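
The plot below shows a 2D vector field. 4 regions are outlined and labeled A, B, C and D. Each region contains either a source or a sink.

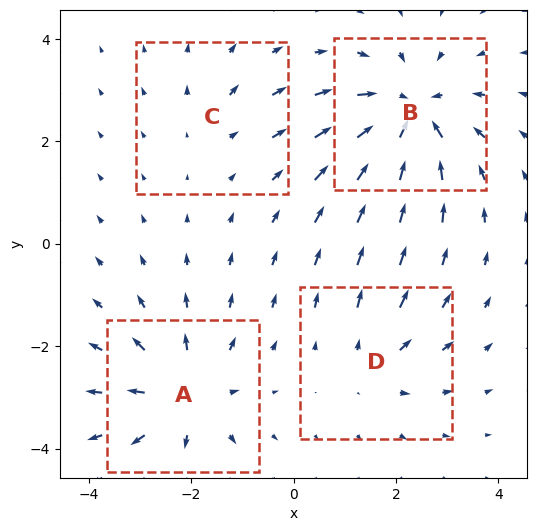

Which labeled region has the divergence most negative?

Divergence at each region's feature centre — A: about +5, B: about -6, C: about +2, D: about +3. Region B is most negative.

B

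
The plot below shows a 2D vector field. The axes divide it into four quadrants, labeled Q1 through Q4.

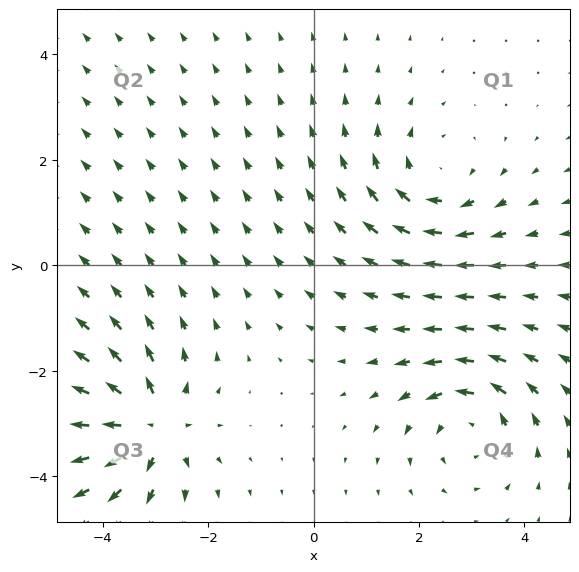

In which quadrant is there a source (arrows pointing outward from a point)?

Q3

The source sits at approximately (-3.1, -3.1), which lies in quadrant Q3. The divergence there is about +6, positive as expected for a source.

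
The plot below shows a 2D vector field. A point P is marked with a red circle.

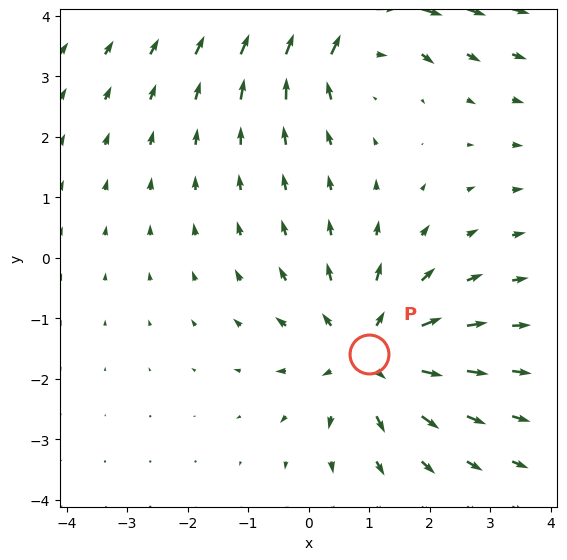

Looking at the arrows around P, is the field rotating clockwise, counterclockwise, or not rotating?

not rotating

Near P at (1.0, -1.6) the arrows show no circulation. The curl there is ≈0.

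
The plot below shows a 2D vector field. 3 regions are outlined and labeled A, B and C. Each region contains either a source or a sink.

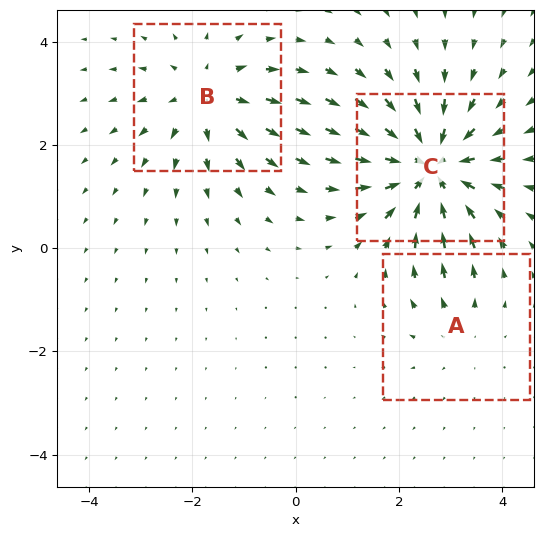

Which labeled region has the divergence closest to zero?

Divergence at each region's feature centre — A: about +2, B: about +3, C: about -5. Region A is closest to zero.

A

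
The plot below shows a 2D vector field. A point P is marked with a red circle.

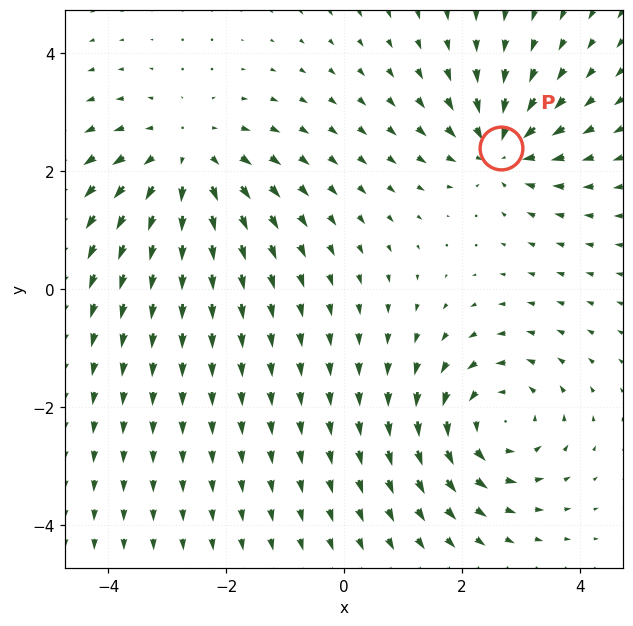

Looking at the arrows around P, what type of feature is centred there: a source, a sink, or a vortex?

At P (2.7, 2.4) the arrows converge inward. Divergence about -5, curl ≈0 — negative divergence with near-zero curl is a sink.

sink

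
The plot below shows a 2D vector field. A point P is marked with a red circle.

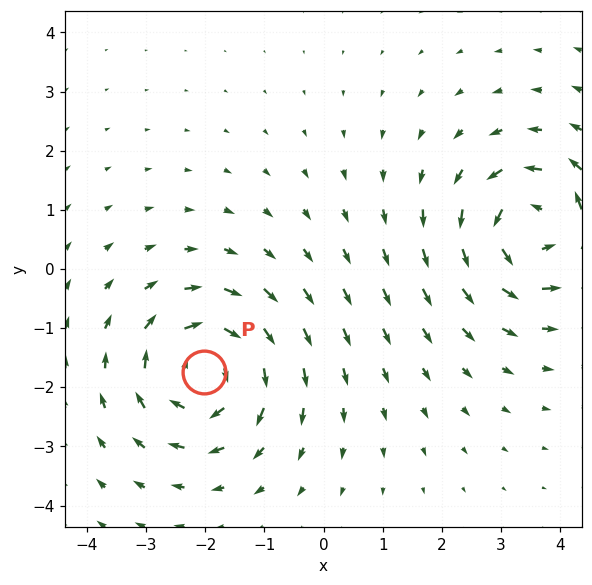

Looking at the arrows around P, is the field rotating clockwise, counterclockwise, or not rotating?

Near P at (-2.0, -1.7) the arrows circulate clockwise. The curl (z-component) there is about -4; negative curl means clockwise rotation.

clockwise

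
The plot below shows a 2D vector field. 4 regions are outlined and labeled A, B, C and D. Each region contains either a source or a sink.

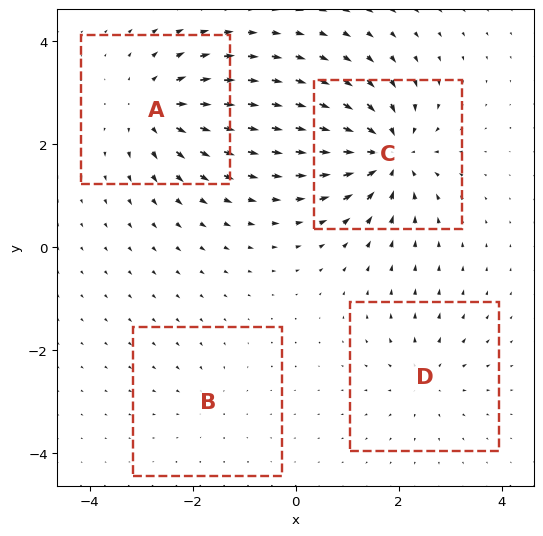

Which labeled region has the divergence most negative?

Divergence at each region's feature centre — A: about +6, B: about -3, C: about -9, D: about +4. Region C is most negative.

C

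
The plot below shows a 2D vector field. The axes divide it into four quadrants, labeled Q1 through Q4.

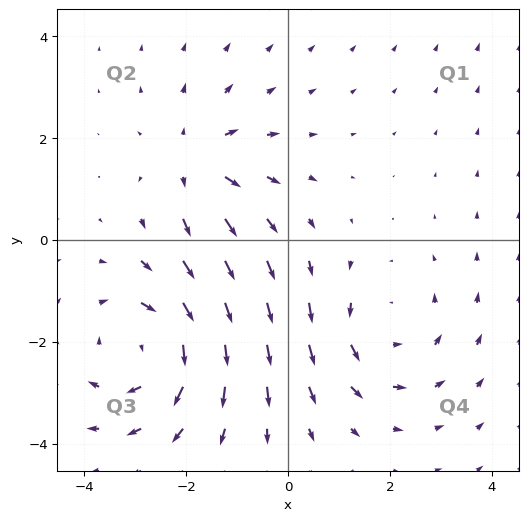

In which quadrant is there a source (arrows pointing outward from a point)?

Q2

The source sits at approximately (-1.8, 1.5), which lies in quadrant Q2. The divergence there is about +3, positive as expected for a source.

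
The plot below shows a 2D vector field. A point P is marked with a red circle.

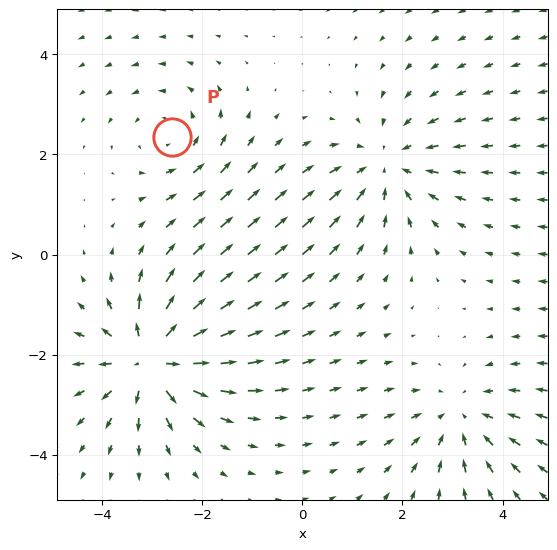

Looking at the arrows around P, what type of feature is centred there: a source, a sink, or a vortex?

vortex

At P (-2.6, 2.4) the arrows circulate counterclockwise. Divergence ≈0, curl about +3 — near-zero divergence with nonzero curl is a vortex.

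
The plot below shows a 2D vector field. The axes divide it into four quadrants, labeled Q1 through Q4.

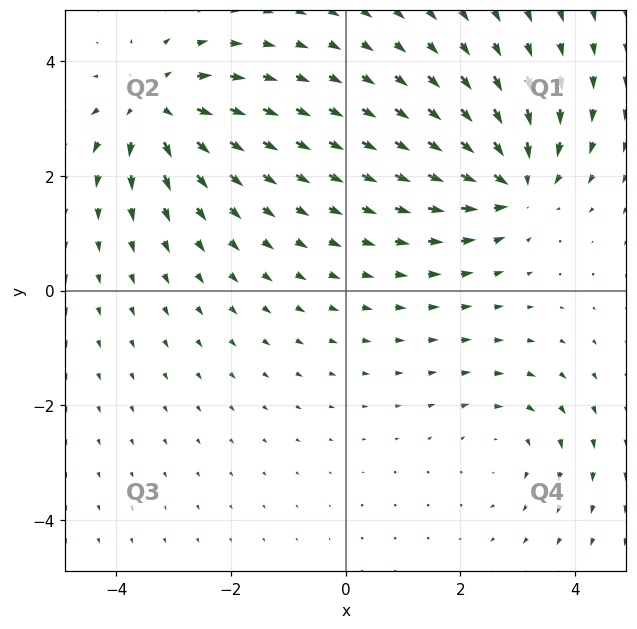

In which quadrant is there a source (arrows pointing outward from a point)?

The source sits at approximately (-3.3, 3.2), which lies in quadrant Q2. The divergence there is about +6, positive as expected for a source.

Q2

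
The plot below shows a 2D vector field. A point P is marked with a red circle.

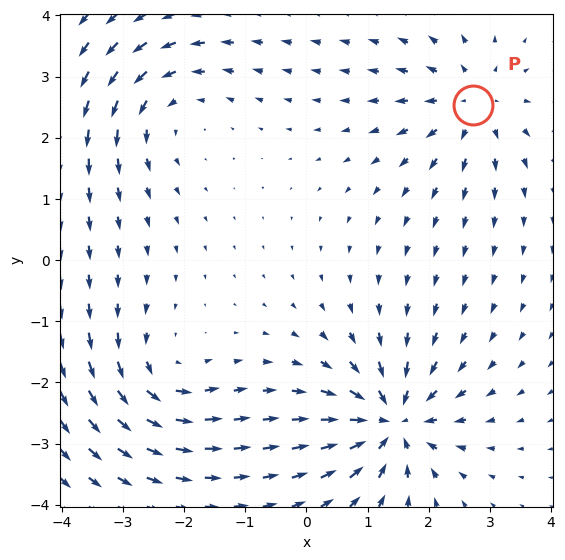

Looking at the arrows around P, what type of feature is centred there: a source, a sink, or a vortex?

source

At P (2.7, 2.5) the arrows spread outward. Divergence about +4, curl ≈0 — positive divergence with near-zero curl is a source.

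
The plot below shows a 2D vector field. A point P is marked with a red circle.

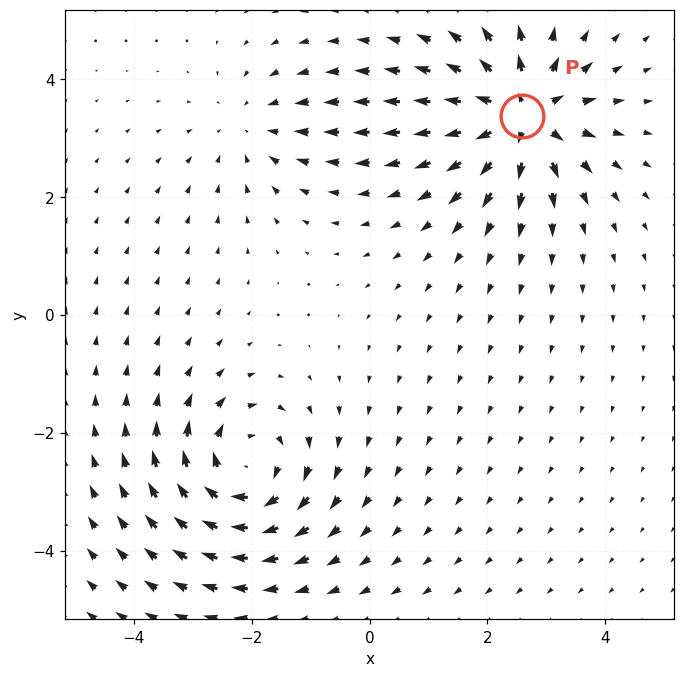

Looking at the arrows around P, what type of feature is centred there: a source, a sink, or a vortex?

At P (2.6, 3.4) the arrows spread outward. Divergence about +6, curl ≈0 — positive divergence with near-zero curl is a source.

source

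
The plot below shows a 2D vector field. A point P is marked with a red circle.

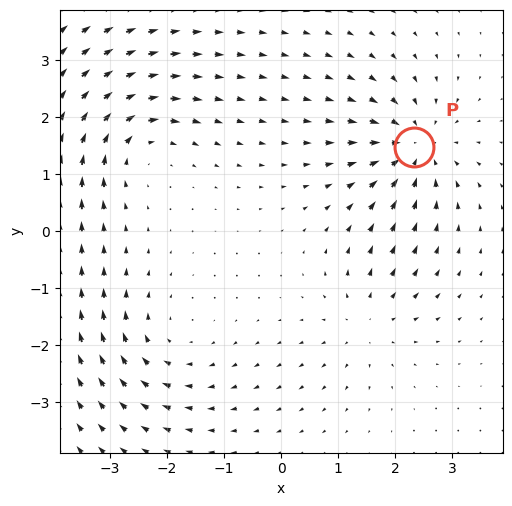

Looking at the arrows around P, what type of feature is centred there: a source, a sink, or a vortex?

sink

At P (2.3, 1.5) the arrows converge inward. Divergence about -6, curl ≈0 — negative divergence with near-zero curl is a sink.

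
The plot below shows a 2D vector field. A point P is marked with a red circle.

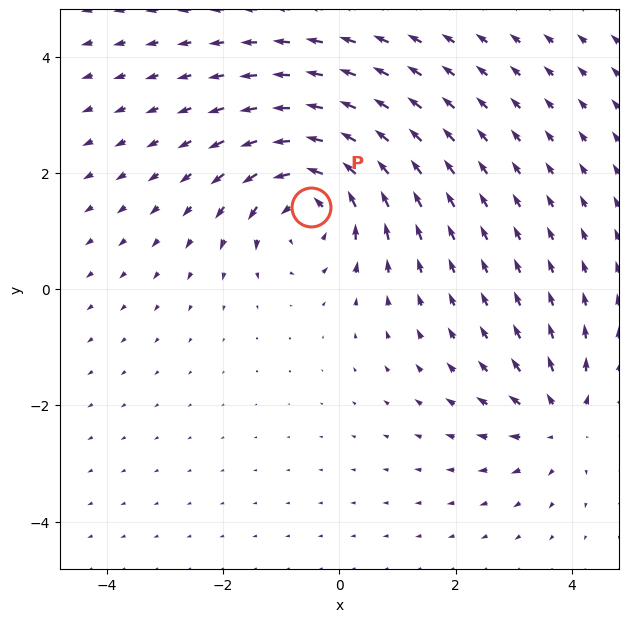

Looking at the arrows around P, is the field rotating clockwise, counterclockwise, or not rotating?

Near P at (-0.5, 1.4) the arrows circulate counterclockwise. The curl (z-component) there is about +4; positive curl means counterclockwise rotation.

counterclockwise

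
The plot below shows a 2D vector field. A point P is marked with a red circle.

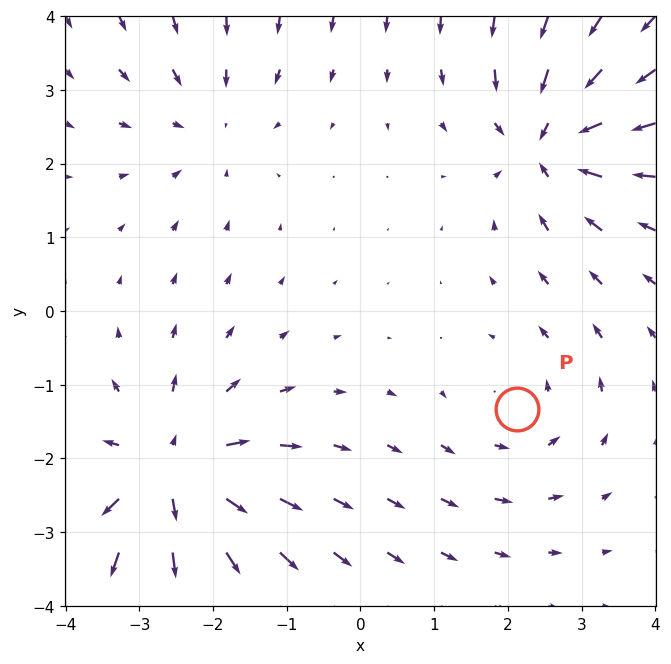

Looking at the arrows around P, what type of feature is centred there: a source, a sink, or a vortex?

At P (2.1, -1.3) the arrows circulate counterclockwise. Divergence ≈0, curl about +3 — near-zero divergence with nonzero curl is a vortex.

vortex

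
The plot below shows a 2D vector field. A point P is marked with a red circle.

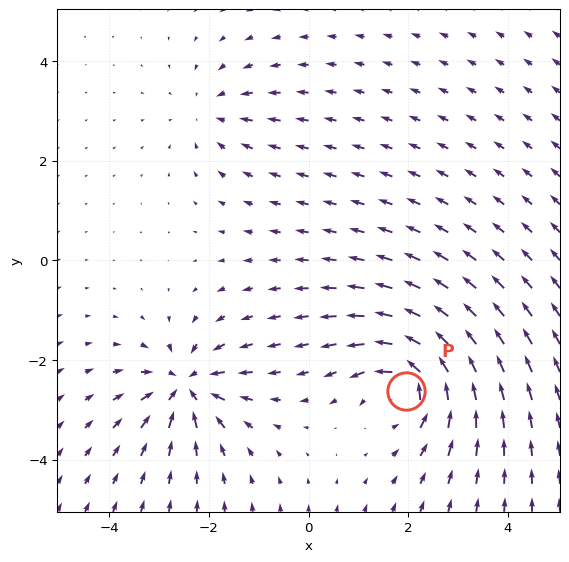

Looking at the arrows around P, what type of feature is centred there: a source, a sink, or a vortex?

At P (2.0, -2.6) the arrows circulate counterclockwise. Divergence ≈0, curl about +6 — near-zero divergence with nonzero curl is a vortex.

vortex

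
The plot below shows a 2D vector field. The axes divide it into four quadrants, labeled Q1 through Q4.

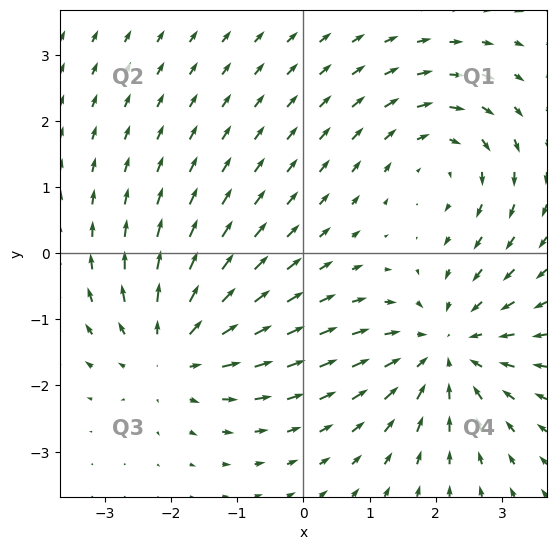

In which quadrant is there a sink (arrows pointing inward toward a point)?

Q4

The sink sits at approximately (2.2, -1.5), which lies in quadrant Q4. The divergence there is about -4, negative as expected for a sink.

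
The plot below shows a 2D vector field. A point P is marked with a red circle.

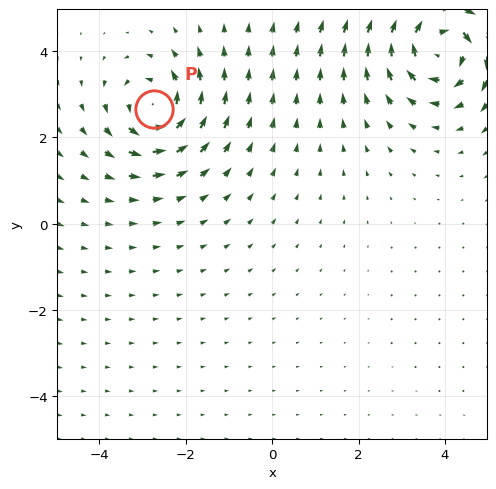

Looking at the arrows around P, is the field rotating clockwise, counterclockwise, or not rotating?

counterclockwise

Near P at (-2.7, 2.6) the arrows circulate counterclockwise. The curl (z-component) there is about +4; positive curl means counterclockwise rotation.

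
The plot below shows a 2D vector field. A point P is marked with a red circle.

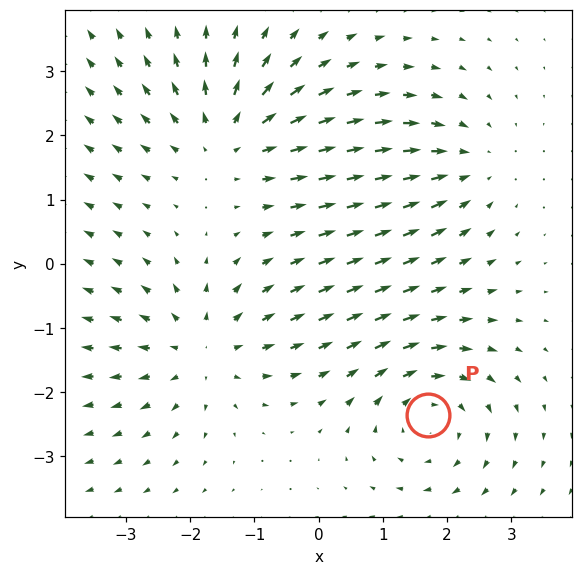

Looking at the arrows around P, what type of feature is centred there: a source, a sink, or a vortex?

vortex

At P (1.7, -2.4) the arrows circulate clockwise. Divergence ≈0, curl about -5 — near-zero divergence with nonzero curl is a vortex.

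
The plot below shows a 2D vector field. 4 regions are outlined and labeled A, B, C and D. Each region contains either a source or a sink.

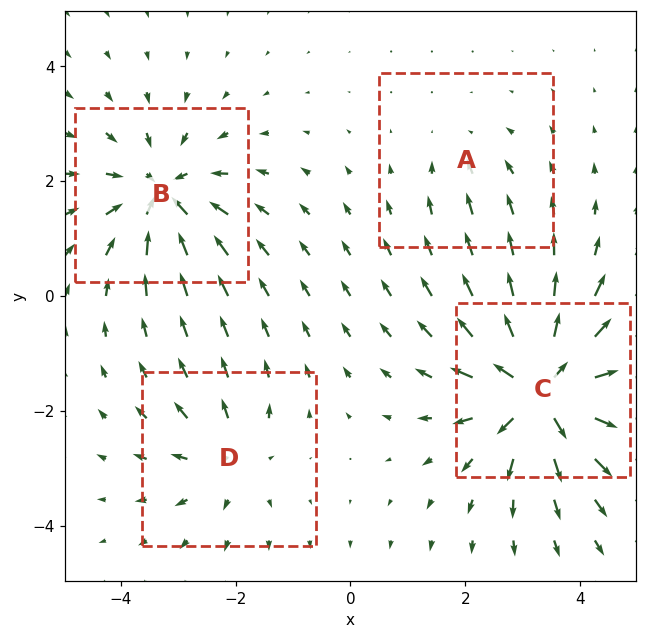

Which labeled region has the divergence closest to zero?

Divergence at each region's feature centre — A: about -2, B: about -6, C: about +8, D: about +4. Region A is closest to zero.

A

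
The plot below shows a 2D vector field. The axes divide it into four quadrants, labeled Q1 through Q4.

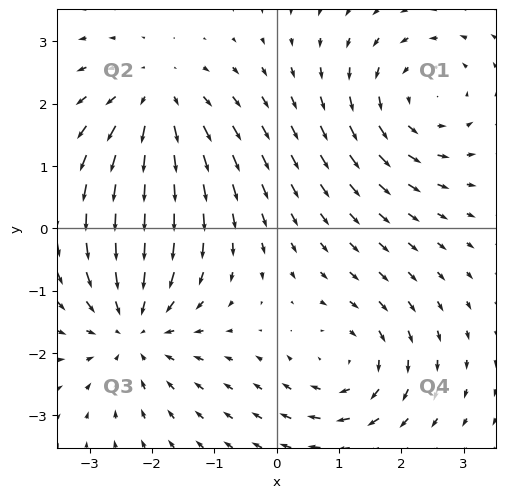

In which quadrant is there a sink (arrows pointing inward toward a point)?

Q3

The sink sits at approximately (-2.3, -1.6), which lies in quadrant Q3. The divergence there is about -4, negative as expected for a sink.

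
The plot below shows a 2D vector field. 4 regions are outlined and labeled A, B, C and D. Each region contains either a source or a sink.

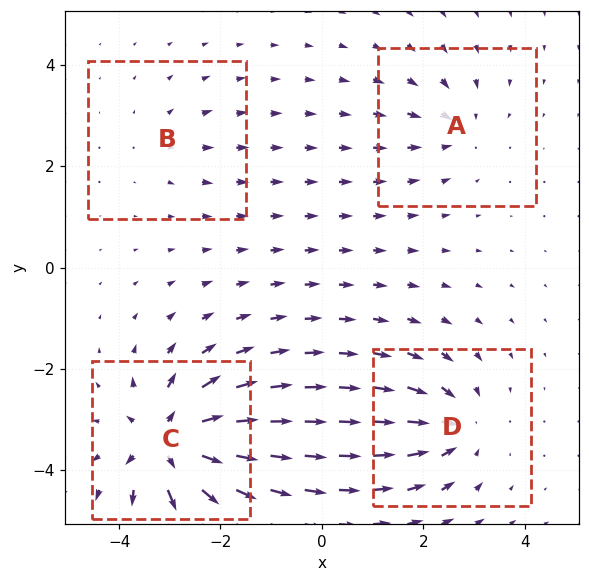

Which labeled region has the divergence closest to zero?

Divergence at each region's feature centre — A: about -4, B: about +2, C: about +9, D: about -5. Region B is closest to zero.

B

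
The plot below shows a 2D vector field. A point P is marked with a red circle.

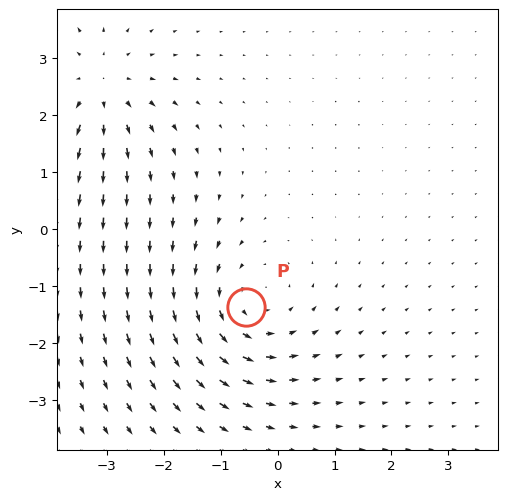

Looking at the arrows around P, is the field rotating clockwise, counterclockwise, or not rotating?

Near P at (-0.6, -1.4) the arrows circulate counterclockwise. The curl (z-component) there is about +3; positive curl means counterclockwise rotation.

counterclockwise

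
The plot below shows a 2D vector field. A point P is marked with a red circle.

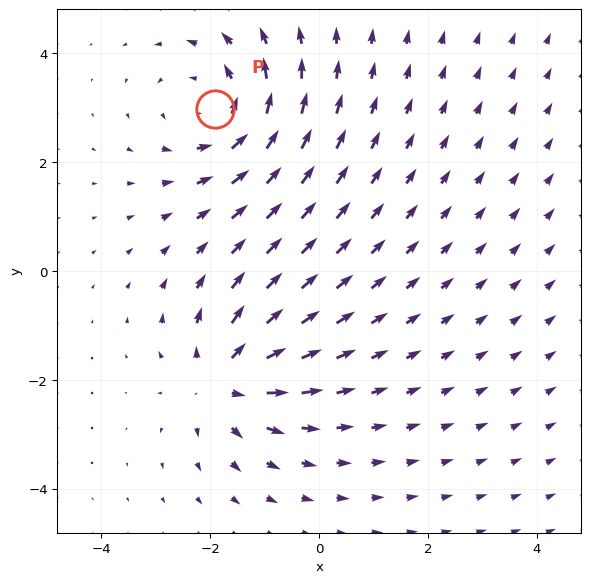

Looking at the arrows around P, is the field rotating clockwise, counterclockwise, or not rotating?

counterclockwise

Near P at (-1.9, 3.0) the arrows circulate counterclockwise. The curl (z-component) there is about +3; positive curl means counterclockwise rotation.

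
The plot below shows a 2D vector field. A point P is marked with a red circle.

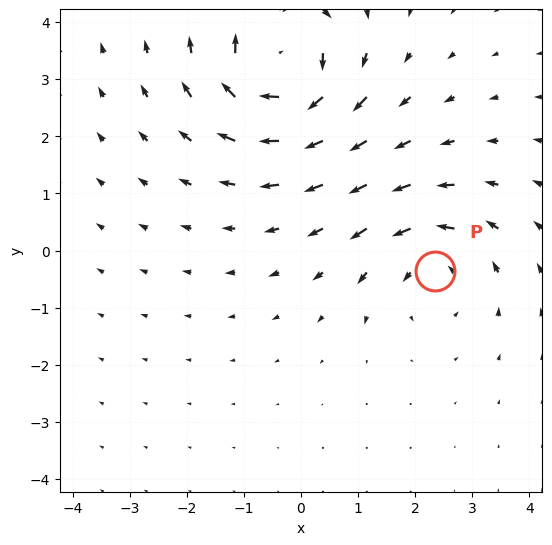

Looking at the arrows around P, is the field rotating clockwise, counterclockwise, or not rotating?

counterclockwise

Near P at (2.4, -0.4) the arrows circulate counterclockwise. The curl (z-component) there is about +3; positive curl means counterclockwise rotation.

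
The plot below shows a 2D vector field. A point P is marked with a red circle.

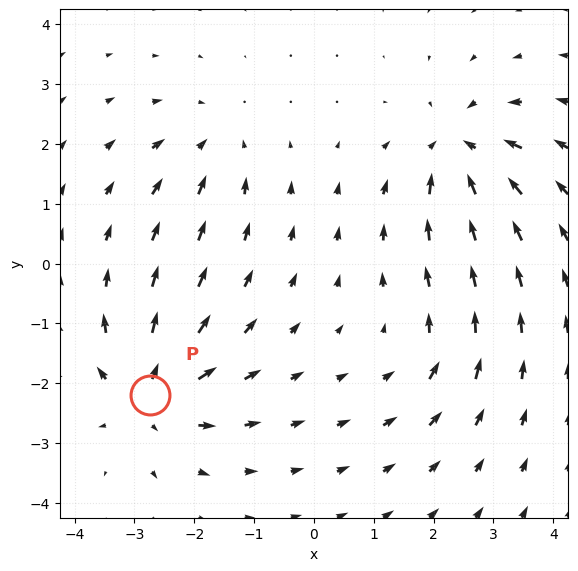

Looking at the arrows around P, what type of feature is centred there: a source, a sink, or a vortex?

At P (-2.7, -2.2) the arrows spread outward. Divergence about +5, curl ≈0 — positive divergence with near-zero curl is a source.

source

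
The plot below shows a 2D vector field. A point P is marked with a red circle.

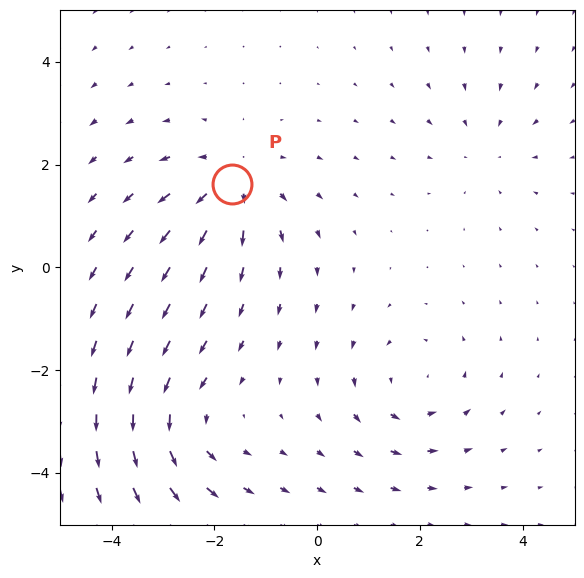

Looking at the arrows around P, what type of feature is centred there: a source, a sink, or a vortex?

At P (-1.7, 1.6) the arrows spread outward. Divergence about +4, curl ≈0 — positive divergence with near-zero curl is a source.

source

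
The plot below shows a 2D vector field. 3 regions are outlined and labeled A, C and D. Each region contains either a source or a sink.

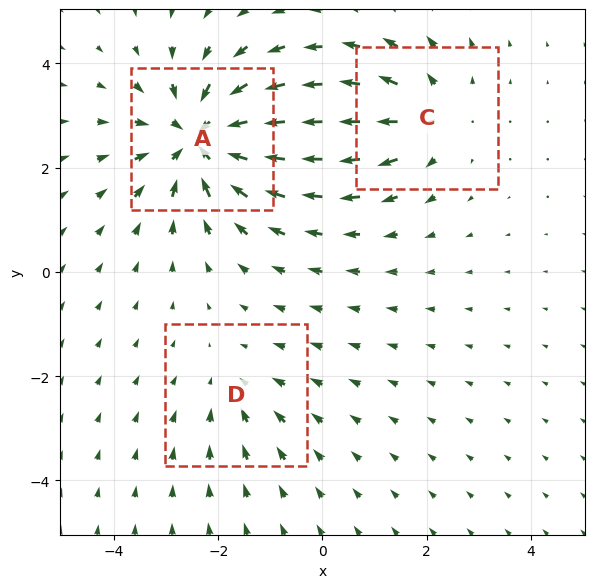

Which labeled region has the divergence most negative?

A

Divergence at each region's feature centre — A: about -5, C: about +3, D: about -2. Region A is most negative.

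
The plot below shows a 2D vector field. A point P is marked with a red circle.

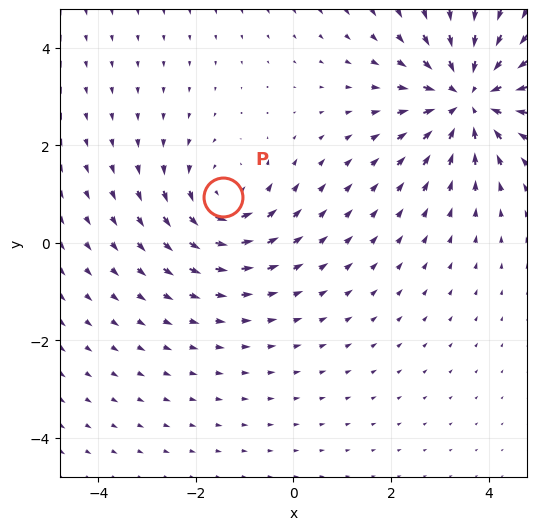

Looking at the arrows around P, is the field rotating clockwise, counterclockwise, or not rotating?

counterclockwise

Near P at (-1.4, 0.9) the arrows circulate counterclockwise. The curl (z-component) there is about +3; positive curl means counterclockwise rotation.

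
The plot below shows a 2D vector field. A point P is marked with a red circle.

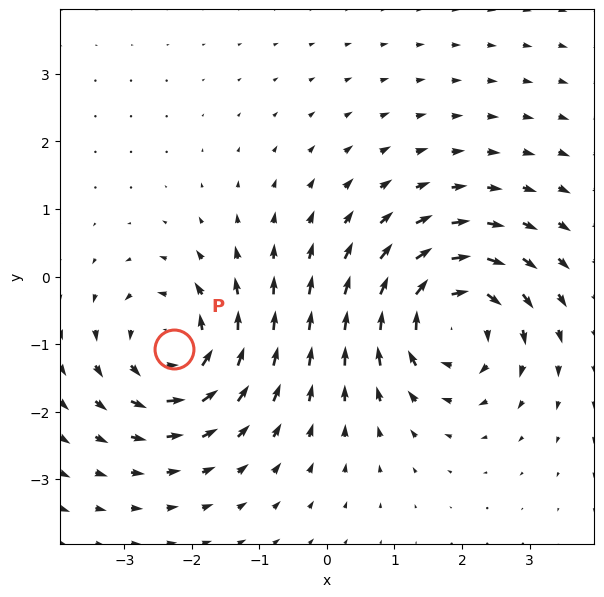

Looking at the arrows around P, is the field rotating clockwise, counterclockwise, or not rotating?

counterclockwise

Near P at (-2.3, -1.1) the arrows circulate counterclockwise. The curl (z-component) there is about +3; positive curl means counterclockwise rotation.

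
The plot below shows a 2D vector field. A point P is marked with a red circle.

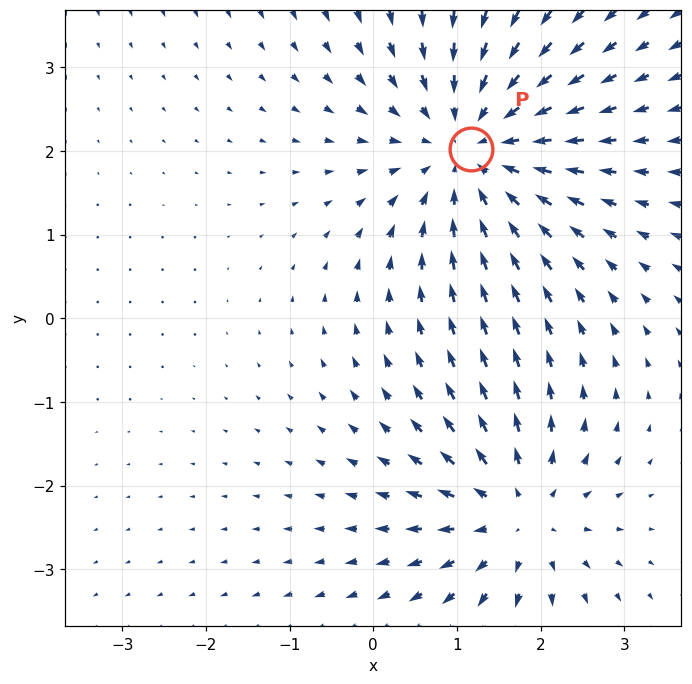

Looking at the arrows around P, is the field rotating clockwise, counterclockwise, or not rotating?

Near P at (1.2, 2.0) the arrows show no circulation. The curl there is ≈0.

not rotating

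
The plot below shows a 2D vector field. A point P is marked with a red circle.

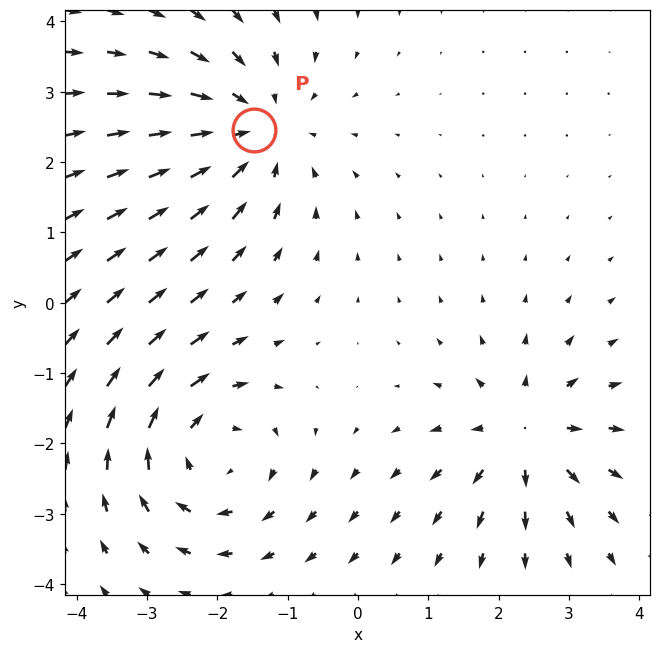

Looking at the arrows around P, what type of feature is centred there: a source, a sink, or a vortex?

At P (-1.5, 2.5) the arrows converge inward. Divergence about -3, curl ≈0 — negative divergence with near-zero curl is a sink.

sink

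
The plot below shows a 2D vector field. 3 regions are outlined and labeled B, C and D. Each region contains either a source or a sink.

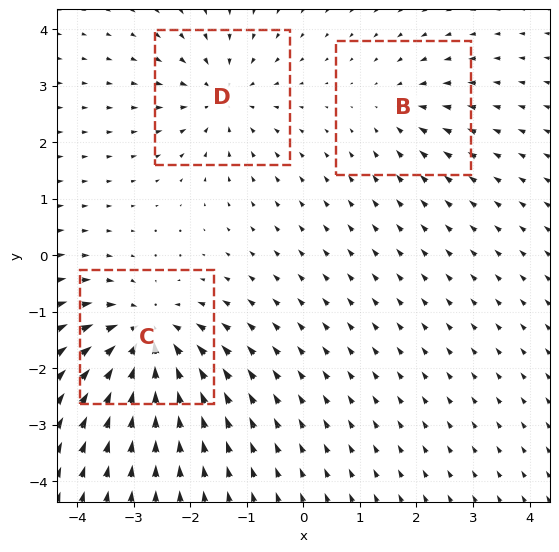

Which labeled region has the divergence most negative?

C

Divergence at each region's feature centre — B: about -2, C: about -6, D: about -4. Region C is most negative.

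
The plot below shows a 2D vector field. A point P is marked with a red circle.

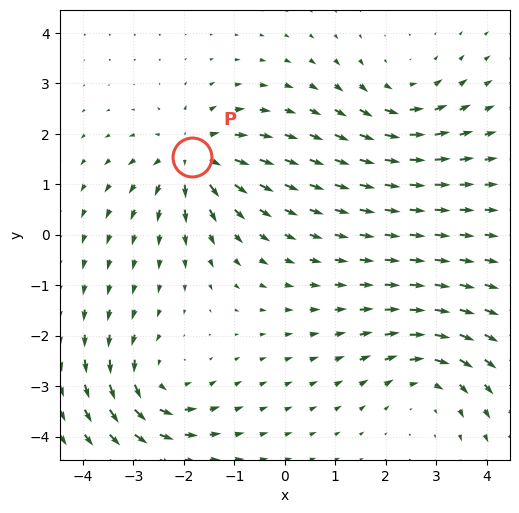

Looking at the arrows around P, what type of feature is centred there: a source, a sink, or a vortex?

At P (-1.8, 1.5) the arrows spread outward. Divergence about +5, curl ≈0 — positive divergence with near-zero curl is a source.

source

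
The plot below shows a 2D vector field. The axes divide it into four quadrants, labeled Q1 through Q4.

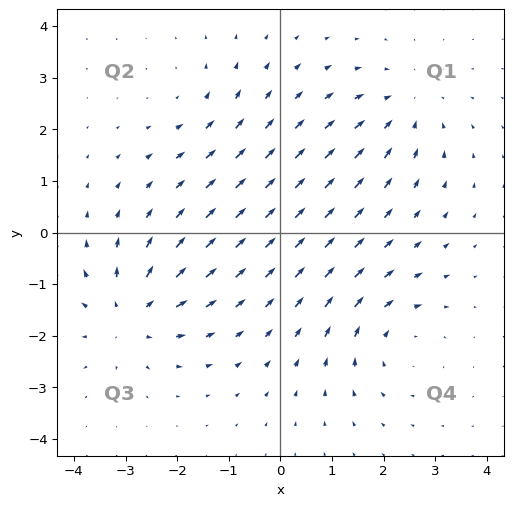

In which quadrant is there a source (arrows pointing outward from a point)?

Q3

The source sits at approximately (-2.9, -1.6), which lies in quadrant Q3. The divergence there is about +4, positive as expected for a source.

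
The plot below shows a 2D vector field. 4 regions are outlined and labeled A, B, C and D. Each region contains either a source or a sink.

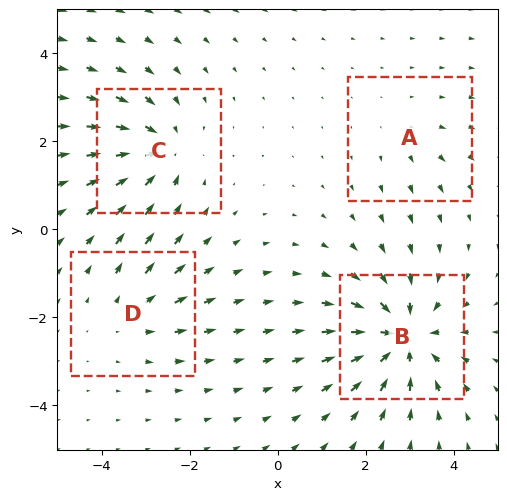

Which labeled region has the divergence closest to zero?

Divergence at each region's feature centre — A: about +2, B: about -7, C: about -5, D: about +3. Region A is closest to zero.

A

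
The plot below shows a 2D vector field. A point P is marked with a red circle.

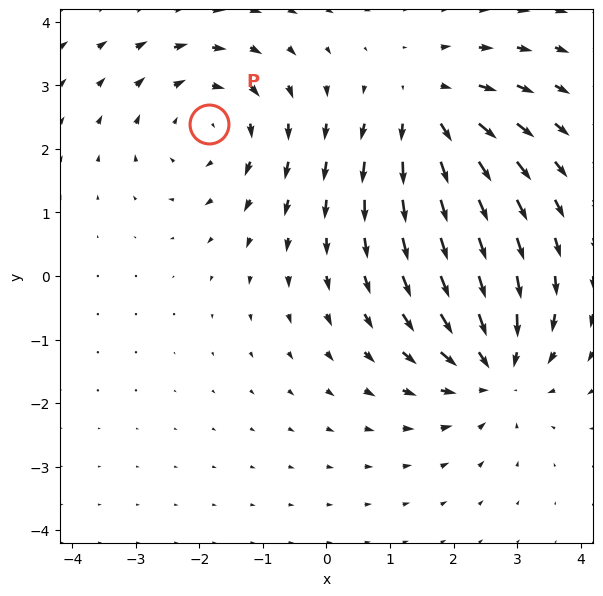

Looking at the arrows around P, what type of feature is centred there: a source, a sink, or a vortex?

vortex

At P (-1.8, 2.4) the arrows circulate clockwise. Divergence ≈0, curl about -2 — near-zero divergence with nonzero curl is a vortex.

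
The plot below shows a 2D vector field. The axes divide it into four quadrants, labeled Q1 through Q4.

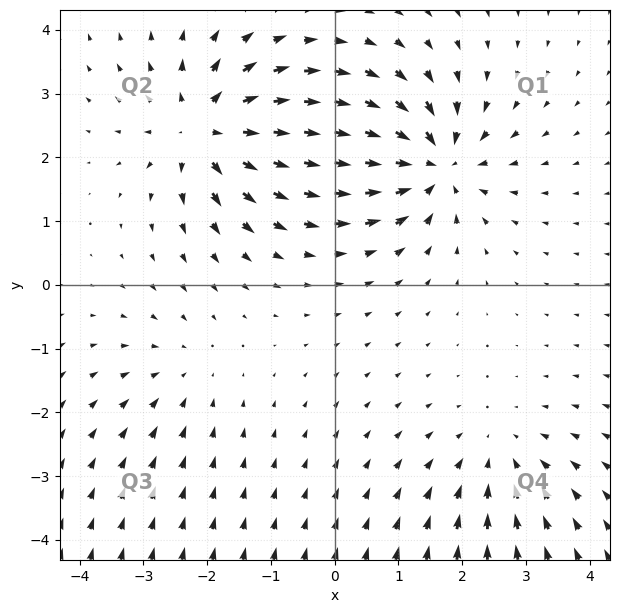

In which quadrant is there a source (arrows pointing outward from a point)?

Q2

The source sits at approximately (-2.0, 2.4), which lies in quadrant Q2. The divergence there is about +6, positive as expected for a source.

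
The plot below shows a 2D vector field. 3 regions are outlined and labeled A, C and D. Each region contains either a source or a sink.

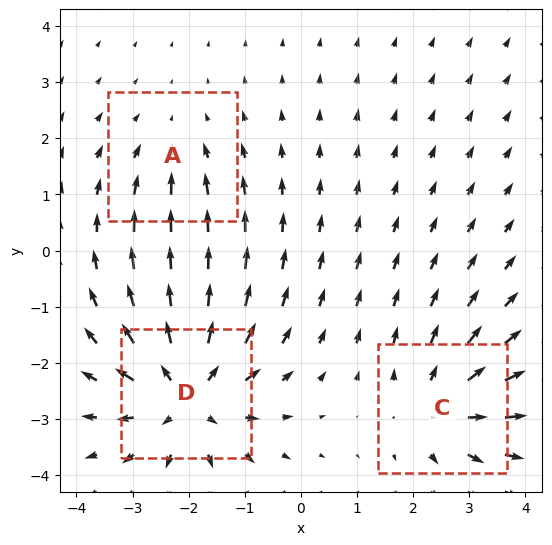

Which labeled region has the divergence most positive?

Divergence at each region's feature centre — A: about -2, C: about +3, D: about +5. Region D is most positive.

D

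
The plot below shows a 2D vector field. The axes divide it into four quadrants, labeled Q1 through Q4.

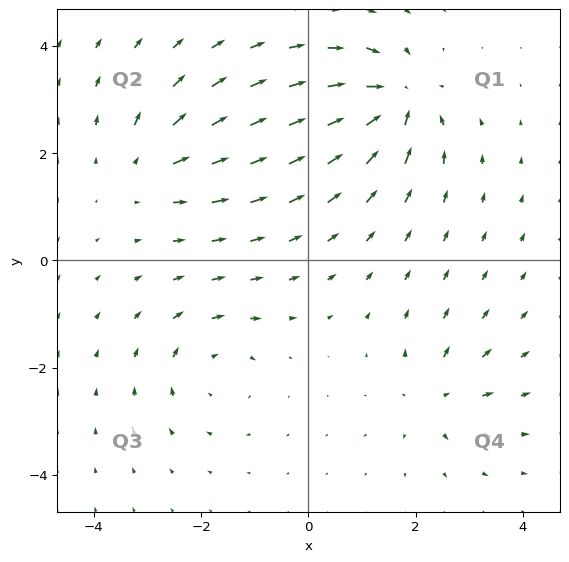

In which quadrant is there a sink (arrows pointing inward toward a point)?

Q1

The sink sits at approximately (1.6, 3.0), which lies in quadrant Q1. The divergence there is about -6, negative as expected for a sink.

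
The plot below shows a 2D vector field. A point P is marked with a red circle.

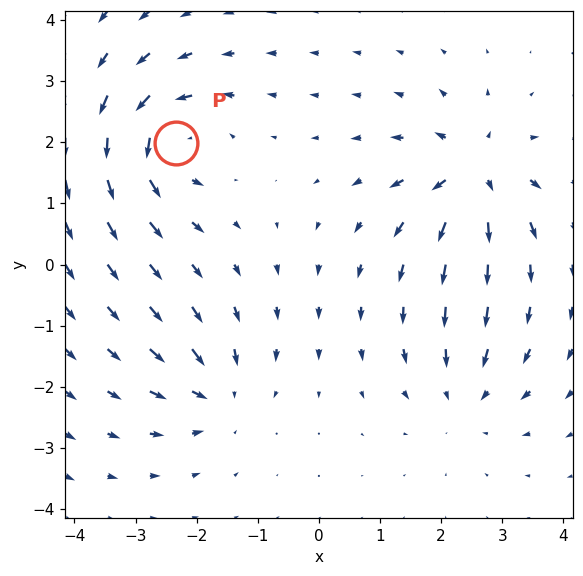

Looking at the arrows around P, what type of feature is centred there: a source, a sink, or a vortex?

vortex

At P (-2.3, 2.0) the arrows circulate counterclockwise. Divergence ≈0, curl about +6 — near-zero divergence with nonzero curl is a vortex.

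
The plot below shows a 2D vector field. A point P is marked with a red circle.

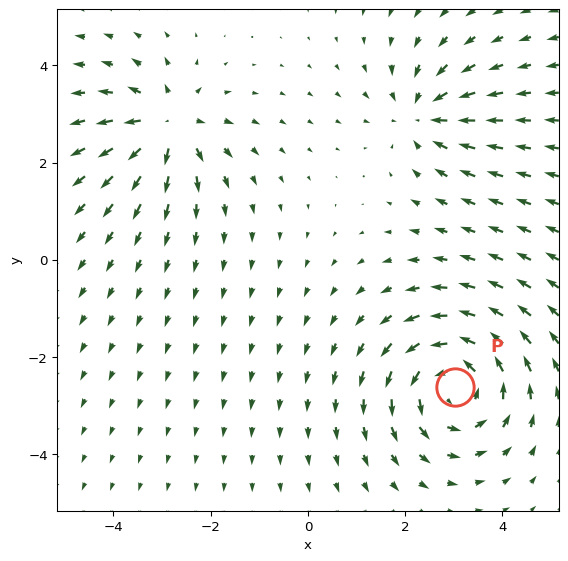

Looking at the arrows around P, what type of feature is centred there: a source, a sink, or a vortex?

At P (3.0, -2.6) the arrows circulate counterclockwise. Divergence ≈0, curl about +4 — near-zero divergence with nonzero curl is a vortex.

vortex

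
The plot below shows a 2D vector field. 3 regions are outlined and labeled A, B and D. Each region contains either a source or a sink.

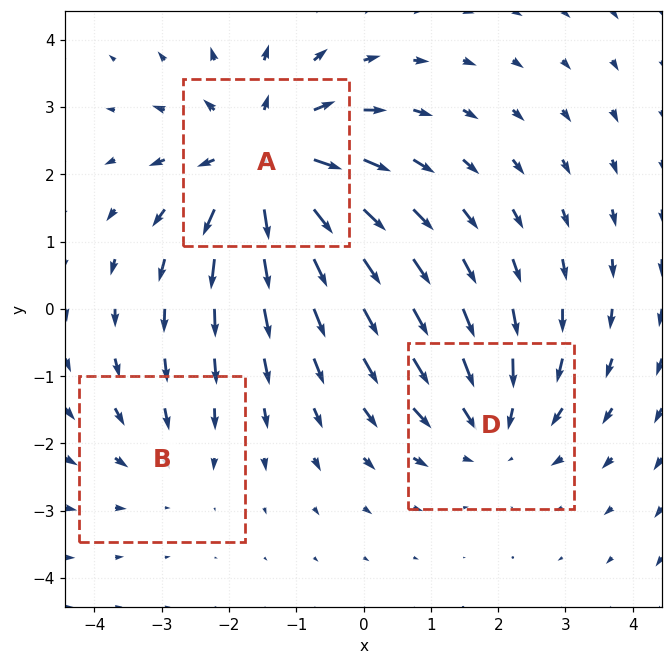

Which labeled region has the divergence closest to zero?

B

Divergence at each region's feature centre — A: about +4, B: about -2, D: about -3. Region B is closest to zero.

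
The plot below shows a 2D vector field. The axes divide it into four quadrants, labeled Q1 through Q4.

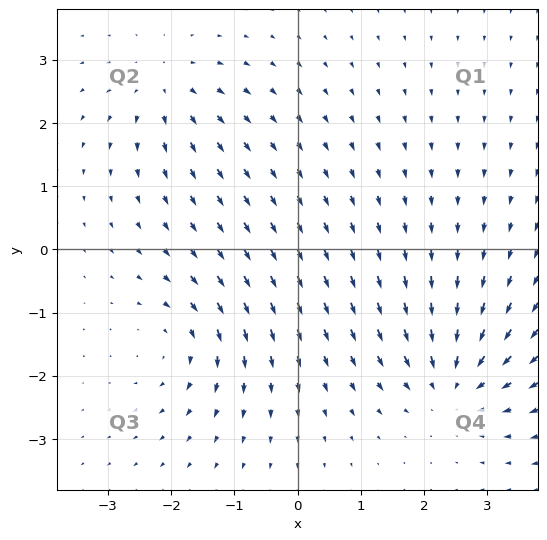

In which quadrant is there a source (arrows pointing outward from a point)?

The source sits at approximately (-2.1, 2.6), which lies in quadrant Q2. The divergence there is about +4, positive as expected for a source.

Q2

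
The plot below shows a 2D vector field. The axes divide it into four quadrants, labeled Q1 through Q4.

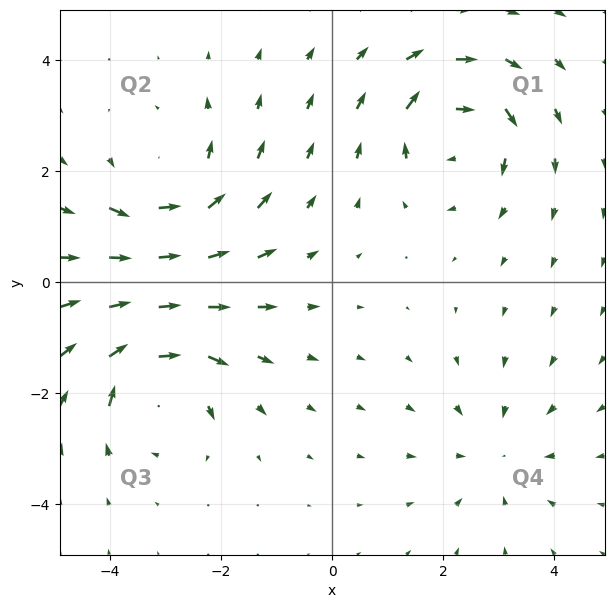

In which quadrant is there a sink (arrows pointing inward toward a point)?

Q4

The sink sits at approximately (2.9, -3.1), which lies in quadrant Q4. The divergence there is about -3, negative as expected for a sink.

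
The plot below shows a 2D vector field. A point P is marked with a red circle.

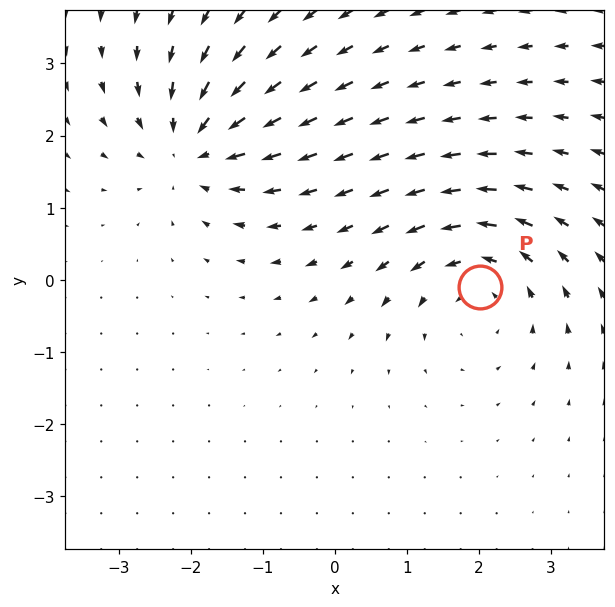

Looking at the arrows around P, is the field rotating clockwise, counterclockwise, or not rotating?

counterclockwise

Near P at (2.0, -0.1) the arrows circulate counterclockwise. The curl (z-component) there is about +4; positive curl means counterclockwise rotation.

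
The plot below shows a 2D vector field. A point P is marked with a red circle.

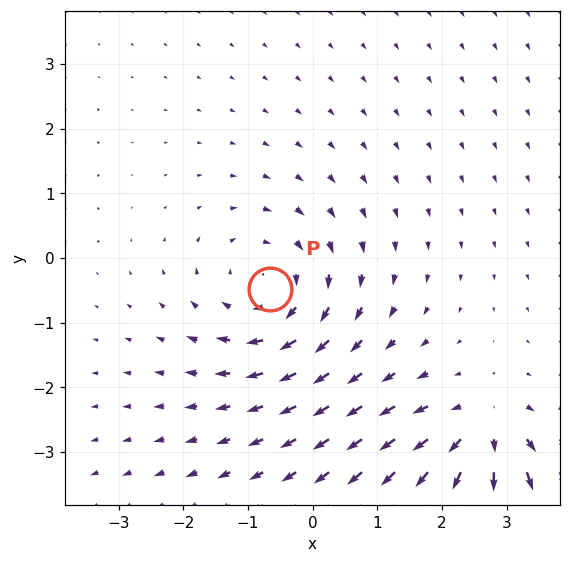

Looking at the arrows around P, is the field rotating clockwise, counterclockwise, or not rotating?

clockwise

Near P at (-0.7, -0.5) the arrows circulate clockwise. The curl (z-component) there is about -3; negative curl means clockwise rotation.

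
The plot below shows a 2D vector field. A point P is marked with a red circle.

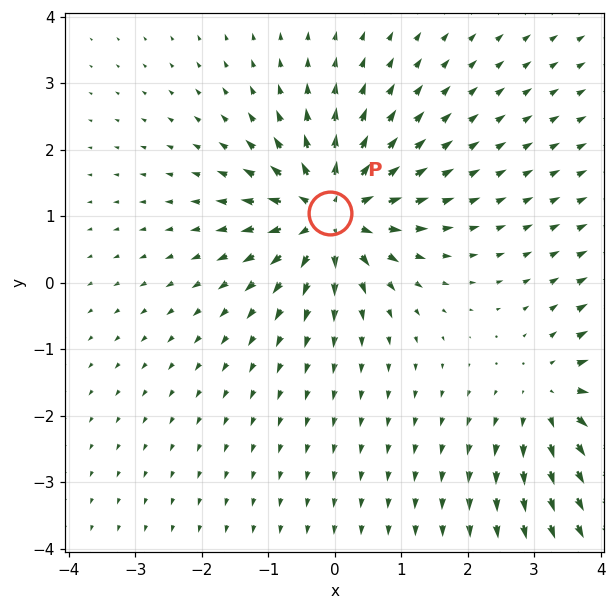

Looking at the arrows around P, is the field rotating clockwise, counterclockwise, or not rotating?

not rotating

Near P at (-0.1, 1.0) the arrows show no circulation. The curl there is ≈0.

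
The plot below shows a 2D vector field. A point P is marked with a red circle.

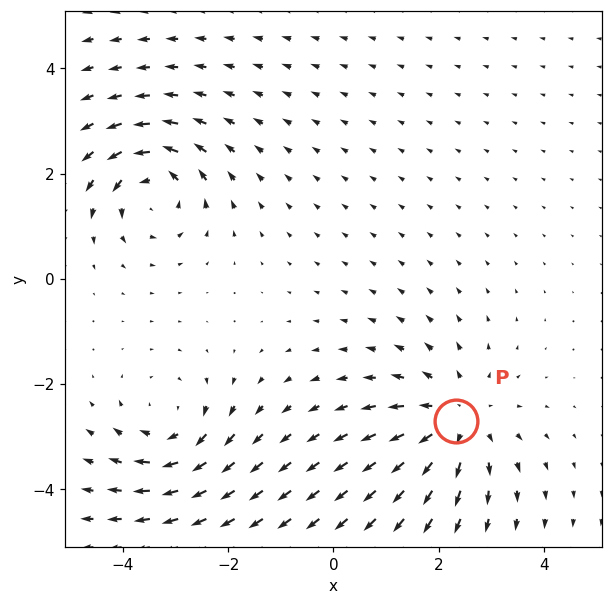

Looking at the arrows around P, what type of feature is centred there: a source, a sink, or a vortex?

At P (2.3, -2.7) the arrows spread outward. Divergence about +3, curl ≈0 — positive divergence with near-zero curl is a source.

source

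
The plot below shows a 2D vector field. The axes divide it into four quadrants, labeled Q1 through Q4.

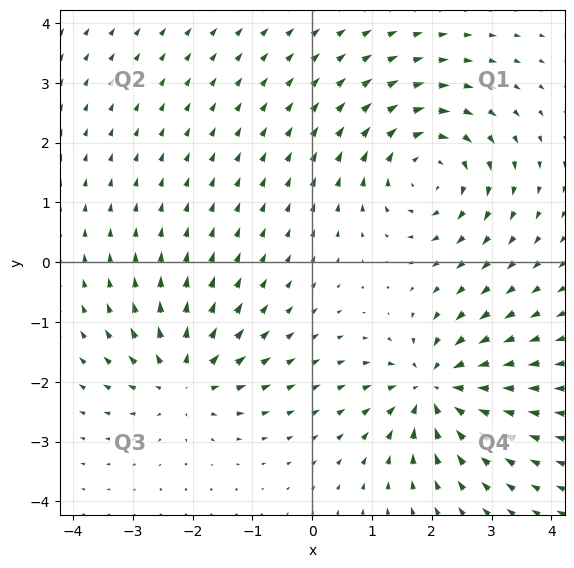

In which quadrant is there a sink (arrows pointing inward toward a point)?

The sink sits at approximately (2.0, -2.1), which lies in quadrant Q4. The divergence there is about -5, negative as expected for a sink.

Q4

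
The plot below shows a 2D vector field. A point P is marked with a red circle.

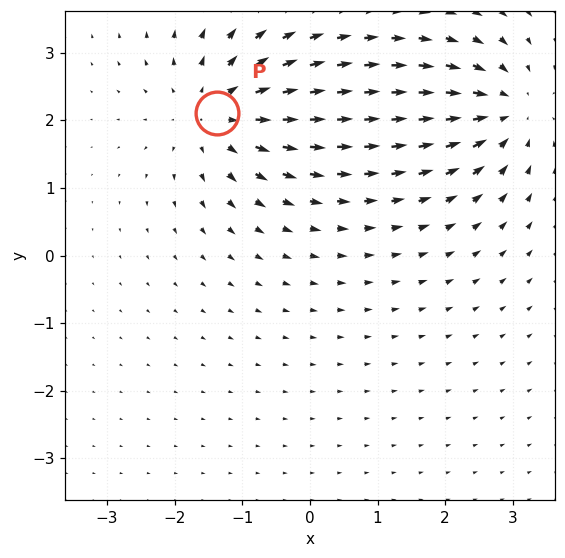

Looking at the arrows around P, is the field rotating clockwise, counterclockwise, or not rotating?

Near P at (-1.4, 2.1) the arrows show no circulation. The curl there is ≈0.

not rotating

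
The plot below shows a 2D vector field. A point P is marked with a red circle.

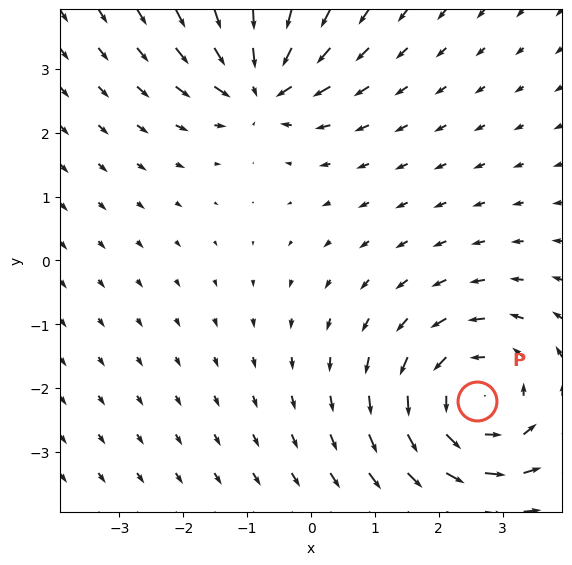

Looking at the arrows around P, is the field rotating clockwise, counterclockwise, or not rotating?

counterclockwise

Near P at (2.6, -2.2) the arrows circulate counterclockwise. The curl (z-component) there is about +4; positive curl means counterclockwise rotation.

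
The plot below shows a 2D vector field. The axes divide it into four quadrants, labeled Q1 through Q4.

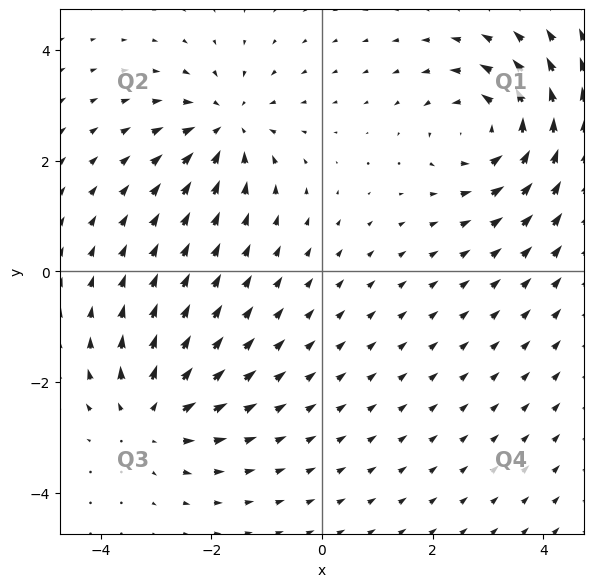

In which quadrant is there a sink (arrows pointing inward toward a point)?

The sink sits at approximately (-1.7, 2.6), which lies in quadrant Q2. The divergence there is about -4, negative as expected for a sink.

Q2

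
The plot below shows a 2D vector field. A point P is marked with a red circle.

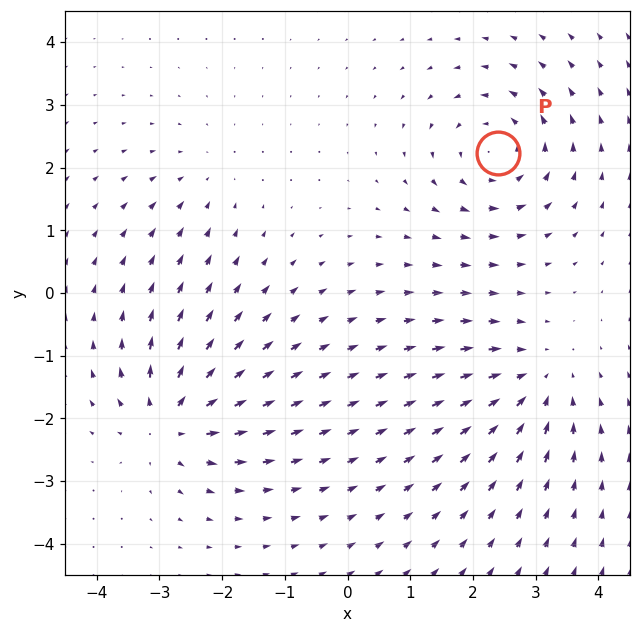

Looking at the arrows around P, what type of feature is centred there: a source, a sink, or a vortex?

At P (2.4, 2.2) the arrows circulate counterclockwise. Divergence ≈0, curl about +5 — near-zero divergence with nonzero curl is a vortex.

vortex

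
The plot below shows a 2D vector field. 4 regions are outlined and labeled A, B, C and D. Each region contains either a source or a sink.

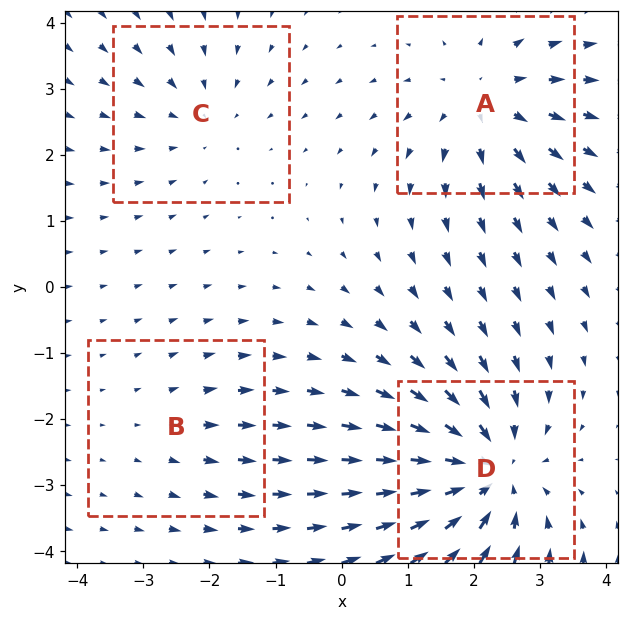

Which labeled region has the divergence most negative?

Divergence at each region's feature centre — A: about +4, B: about +2, C: about -3, D: about -6. Region D is most negative.

D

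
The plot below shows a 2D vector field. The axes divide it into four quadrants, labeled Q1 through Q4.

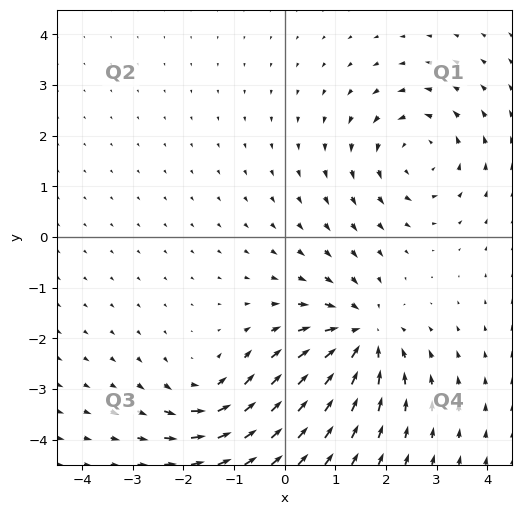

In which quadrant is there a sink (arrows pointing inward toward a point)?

The sink sits at approximately (1.5, -1.9), which lies in quadrant Q4. The divergence there is about -5, negative as expected for a sink.

Q4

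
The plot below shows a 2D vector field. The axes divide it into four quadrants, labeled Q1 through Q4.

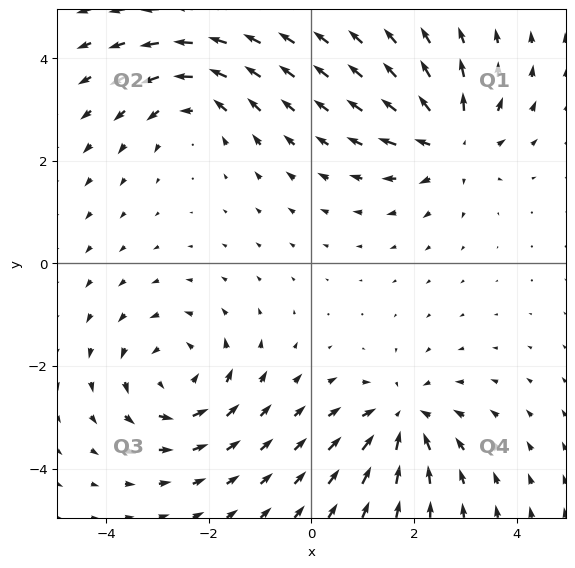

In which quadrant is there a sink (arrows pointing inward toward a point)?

Q4

The sink sits at approximately (1.8, -3.0), which lies in quadrant Q4. The divergence there is about -5, negative as expected for a sink.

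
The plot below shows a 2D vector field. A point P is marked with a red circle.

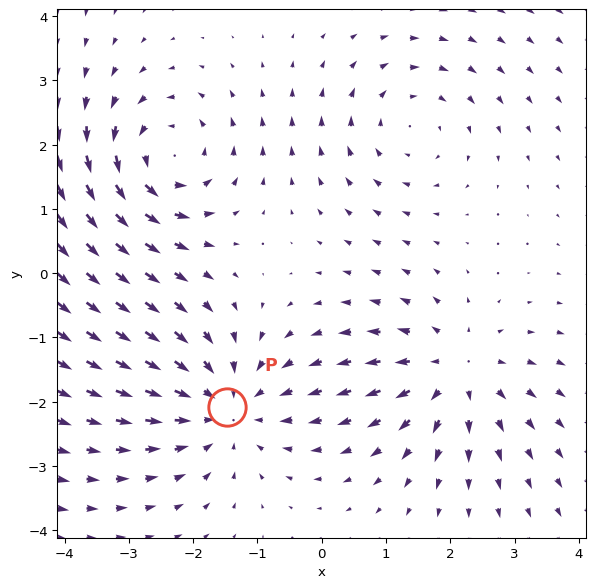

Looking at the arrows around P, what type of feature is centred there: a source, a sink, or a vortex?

At P (-1.5, -2.1) the arrows converge inward. Divergence about -4, curl ≈0 — negative divergence with near-zero curl is a sink.

sink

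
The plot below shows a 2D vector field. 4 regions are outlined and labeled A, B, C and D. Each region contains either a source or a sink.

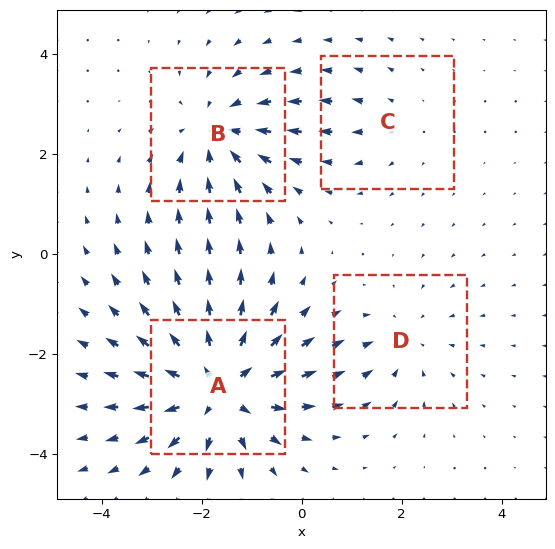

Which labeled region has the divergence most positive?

Divergence at each region's feature centre — A: about +6, B: about -4, C: about +2, D: about -3. Region A is most positive.

A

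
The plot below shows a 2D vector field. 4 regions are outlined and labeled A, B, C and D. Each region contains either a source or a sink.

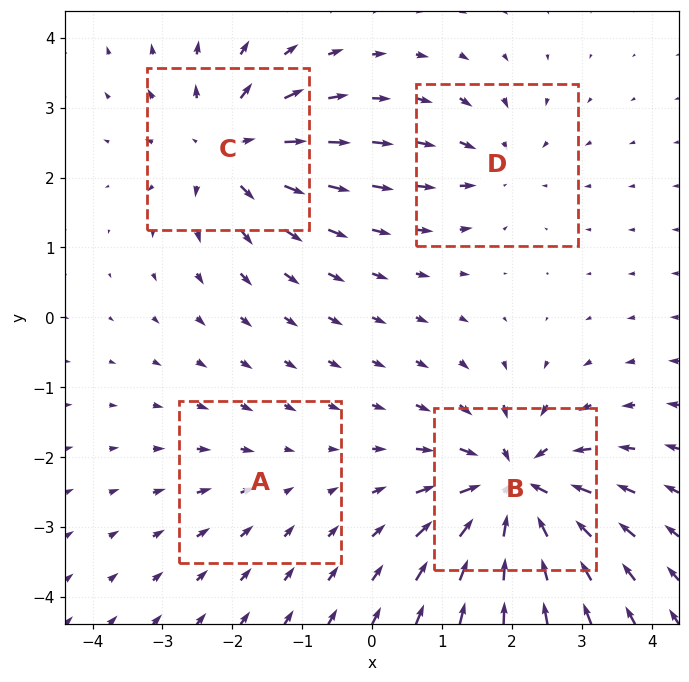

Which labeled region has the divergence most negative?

B

Divergence at each region's feature centre — A: about -2, B: about -9, C: about +6, D: about -4. Region B is most negative.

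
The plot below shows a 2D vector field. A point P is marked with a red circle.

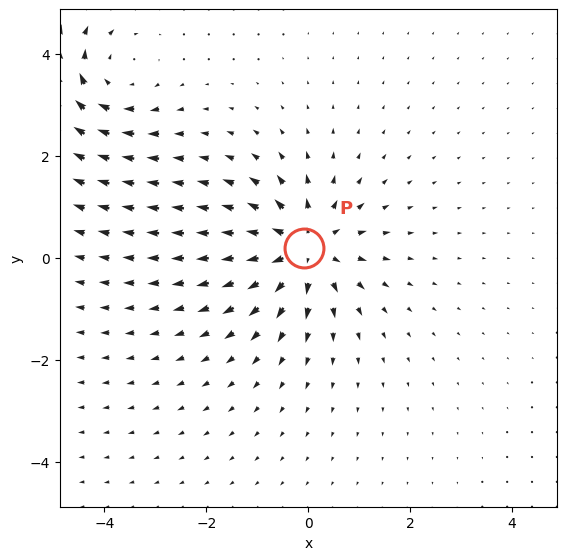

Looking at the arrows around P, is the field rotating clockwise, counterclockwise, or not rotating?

not rotating

Near P at (-0.1, 0.2) the arrows show no circulation. The curl there is ≈0.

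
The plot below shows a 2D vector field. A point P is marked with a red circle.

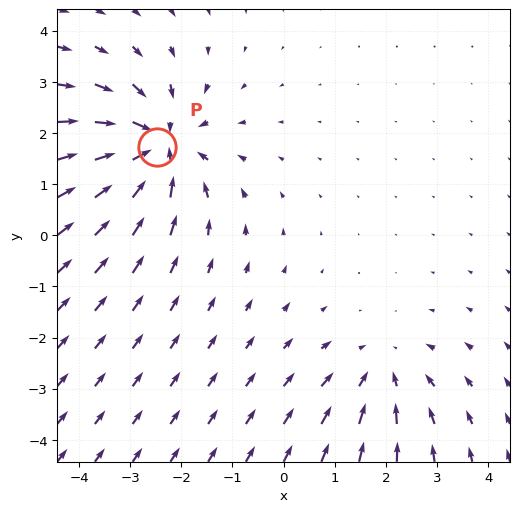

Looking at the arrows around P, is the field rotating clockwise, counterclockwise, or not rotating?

not rotating

Near P at (-2.5, 1.7) the arrows show no circulation. The curl there is ≈0.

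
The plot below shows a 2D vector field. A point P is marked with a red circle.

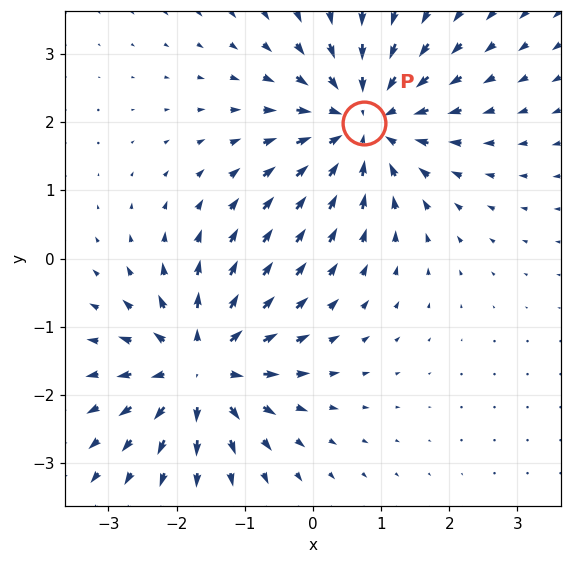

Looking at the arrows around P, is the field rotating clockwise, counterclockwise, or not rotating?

Near P at (0.7, 2.0) the arrows show no circulation. The curl there is ≈0.

not rotating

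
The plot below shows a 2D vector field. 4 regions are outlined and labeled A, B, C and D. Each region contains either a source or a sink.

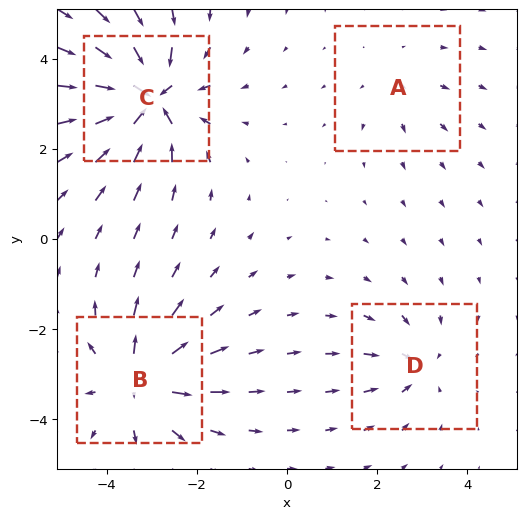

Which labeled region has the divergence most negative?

C

Divergence at each region's feature centre — A: about +2, B: about +6, C: about -8, D: about -4. Region C is most negative.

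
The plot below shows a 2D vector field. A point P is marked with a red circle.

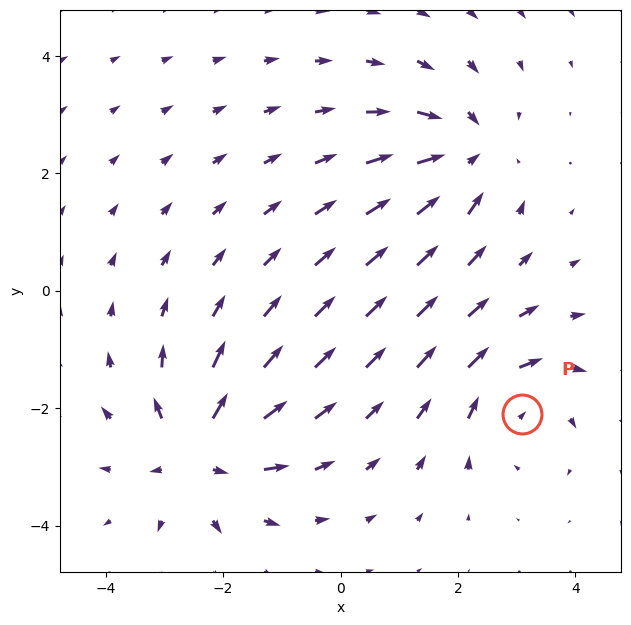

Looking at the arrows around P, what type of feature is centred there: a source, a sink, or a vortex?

At P (3.1, -2.1) the arrows circulate clockwise. Divergence ≈0, curl about -3 — near-zero divergence with nonzero curl is a vortex.

vortex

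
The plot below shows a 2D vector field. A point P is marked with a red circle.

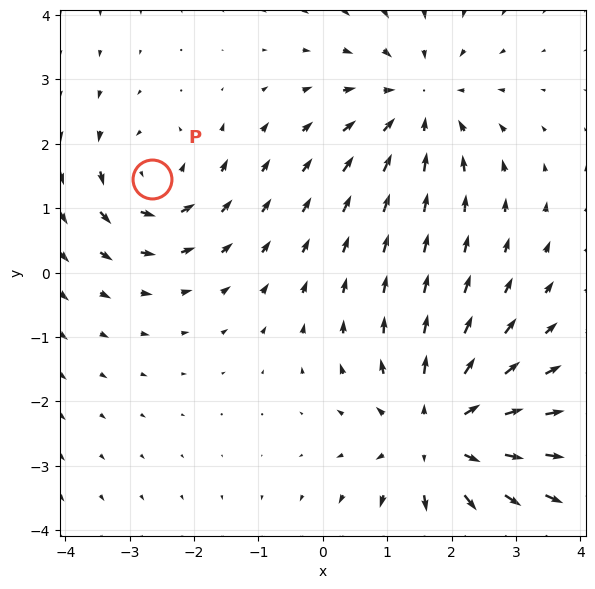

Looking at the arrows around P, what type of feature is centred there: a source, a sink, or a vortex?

vortex

At P (-2.7, 1.5) the arrows circulate counterclockwise. Divergence ≈0, curl about +3 — near-zero divergence with nonzero curl is a vortex.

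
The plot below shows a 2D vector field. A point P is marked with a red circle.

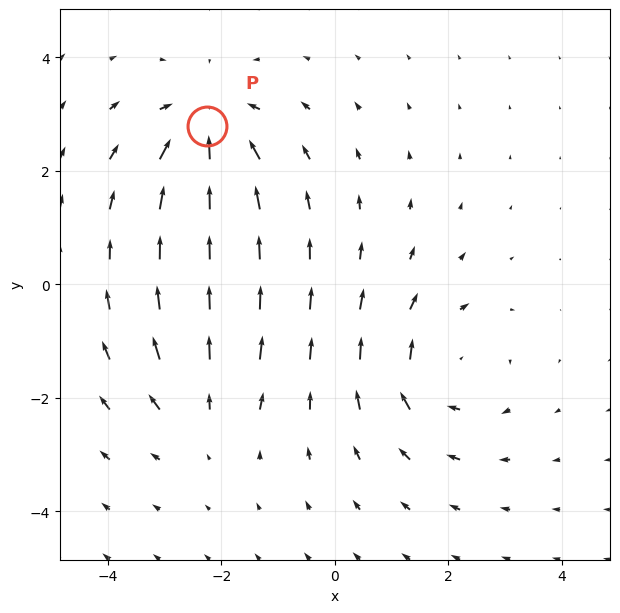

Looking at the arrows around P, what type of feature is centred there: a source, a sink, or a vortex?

sink

At P (-2.3, 2.8) the arrows converge inward. Divergence about -5, curl ≈0 — negative divergence with near-zero curl is a sink.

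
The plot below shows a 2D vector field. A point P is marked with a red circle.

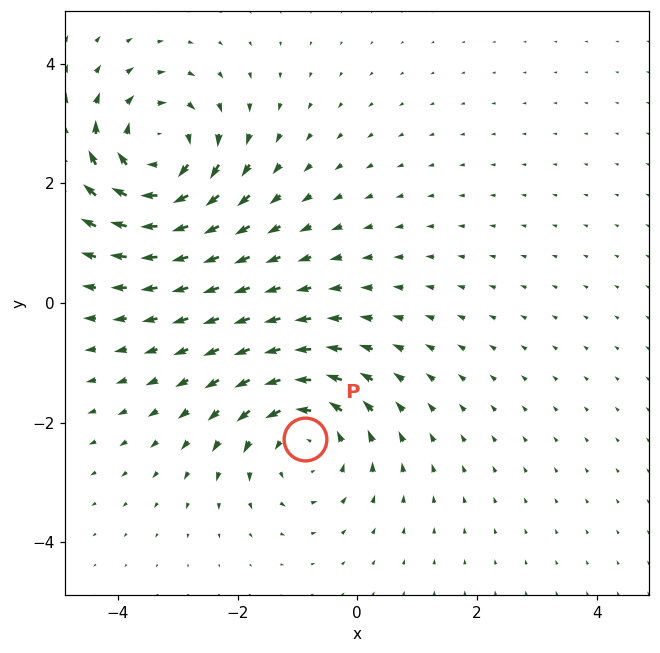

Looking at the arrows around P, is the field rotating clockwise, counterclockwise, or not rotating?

Near P at (-0.9, -2.3) the arrows circulate counterclockwise. The curl (z-component) there is about +4; positive curl means counterclockwise rotation.

counterclockwise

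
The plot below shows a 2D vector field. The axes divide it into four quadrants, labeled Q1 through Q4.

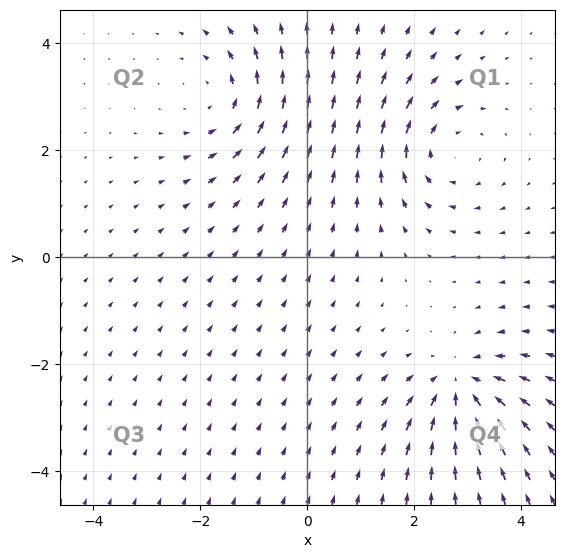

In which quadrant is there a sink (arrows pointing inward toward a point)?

Q4

The sink sits at approximately (2.9, -2.4), which lies in quadrant Q4. The divergence there is about -5, negative as expected for a sink.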